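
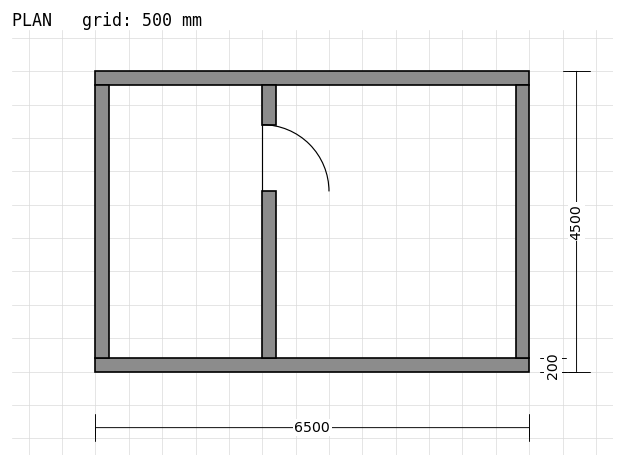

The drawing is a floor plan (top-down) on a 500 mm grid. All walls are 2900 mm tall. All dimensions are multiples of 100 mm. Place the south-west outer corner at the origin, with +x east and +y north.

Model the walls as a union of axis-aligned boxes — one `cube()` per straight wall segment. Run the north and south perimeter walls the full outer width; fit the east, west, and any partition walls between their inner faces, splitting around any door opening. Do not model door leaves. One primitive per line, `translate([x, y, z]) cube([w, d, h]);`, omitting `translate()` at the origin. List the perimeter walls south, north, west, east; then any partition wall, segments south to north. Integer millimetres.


cube([6500, 200, 2900]);
translate([0, 4300, 0]) cube([6500, 200, 2900]);
translate([0, 200, 0]) cube([200, 4100, 2900]);
translate([6300, 200, 0]) cube([200, 4100, 2900]);
translate([2500, 200, 0]) cube([200, 2500, 2900]);
translate([2500, 3700, 0]) cube([200, 600, 2900]);


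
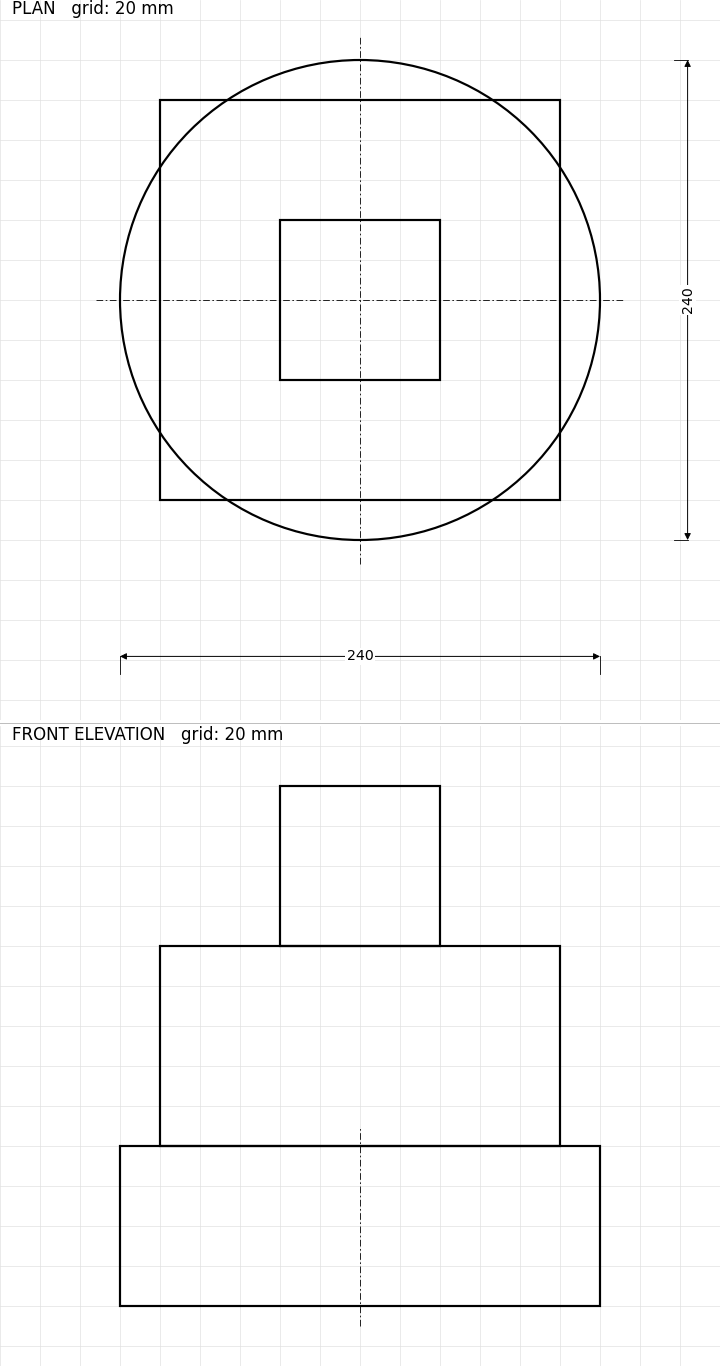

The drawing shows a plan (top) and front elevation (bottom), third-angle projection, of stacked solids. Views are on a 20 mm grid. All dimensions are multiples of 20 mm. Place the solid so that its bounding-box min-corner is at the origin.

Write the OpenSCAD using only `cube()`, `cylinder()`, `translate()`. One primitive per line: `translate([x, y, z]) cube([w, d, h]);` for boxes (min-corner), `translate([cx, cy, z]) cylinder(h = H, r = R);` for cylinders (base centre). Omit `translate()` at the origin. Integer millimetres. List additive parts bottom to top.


translate([120, 120, 0]) cylinder(h = 80, r = 120);
translate([20, 20, 80]) cube([200, 200, 100]);
translate([80, 80, 180]) cube([80, 80, 80]);


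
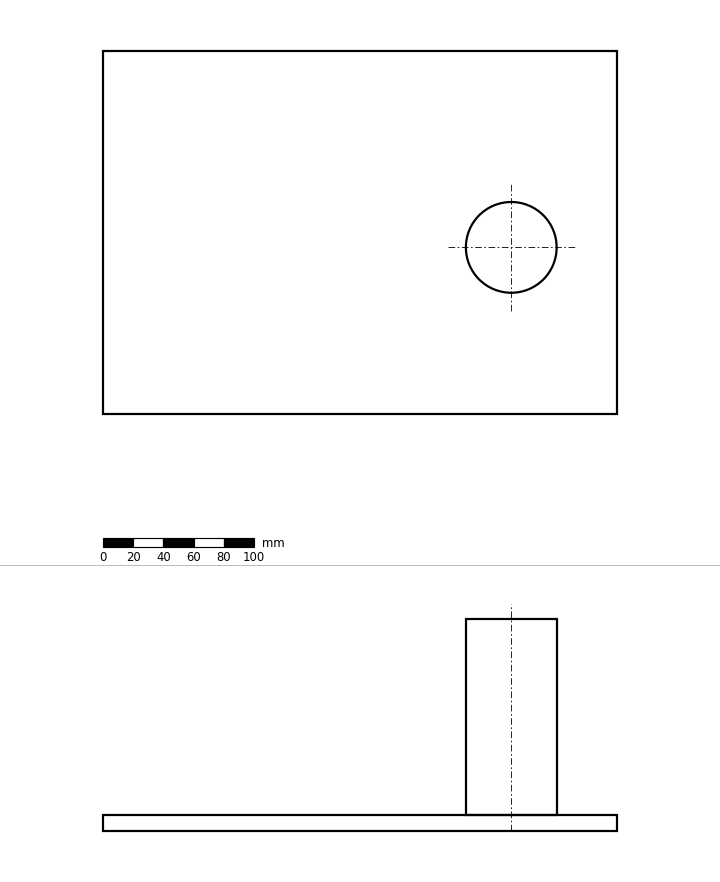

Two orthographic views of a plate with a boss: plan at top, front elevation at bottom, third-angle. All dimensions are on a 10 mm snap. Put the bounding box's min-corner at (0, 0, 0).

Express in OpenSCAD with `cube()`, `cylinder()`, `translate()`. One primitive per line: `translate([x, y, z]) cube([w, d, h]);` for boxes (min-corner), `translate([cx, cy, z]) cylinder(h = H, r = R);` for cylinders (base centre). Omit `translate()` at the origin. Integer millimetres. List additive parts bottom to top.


cube([340, 240, 10]);
translate([270, 110, 10]) cylinder(h = 130, r = 30);


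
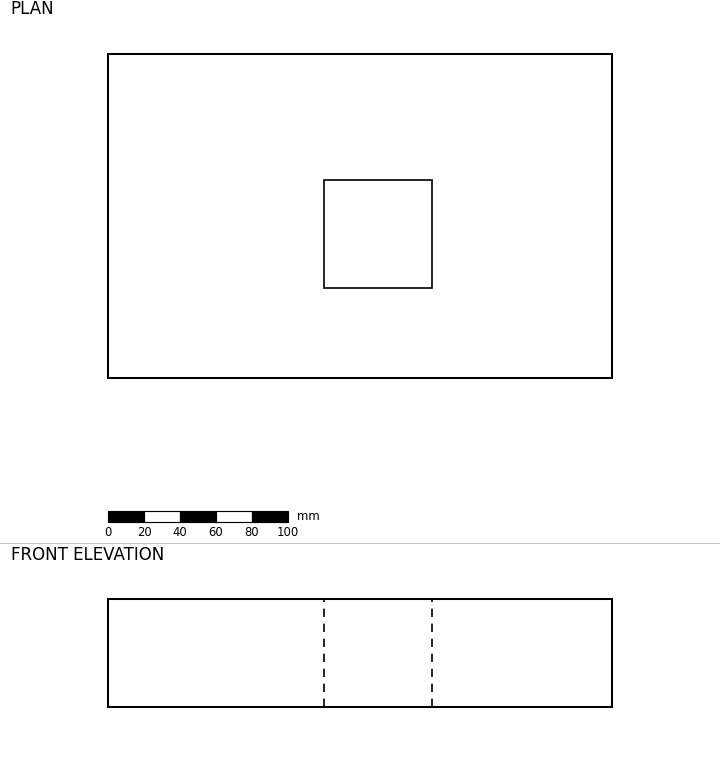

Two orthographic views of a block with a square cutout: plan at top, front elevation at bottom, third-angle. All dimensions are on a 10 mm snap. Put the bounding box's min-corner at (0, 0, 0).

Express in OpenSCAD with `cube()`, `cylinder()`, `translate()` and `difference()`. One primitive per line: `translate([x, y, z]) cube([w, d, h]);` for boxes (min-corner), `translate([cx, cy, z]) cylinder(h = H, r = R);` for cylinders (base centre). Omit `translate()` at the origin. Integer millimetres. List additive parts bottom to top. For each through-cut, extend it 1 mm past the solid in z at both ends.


difference() {
  cube([280, 180, 60]);
  translate([120, 50, -1]) cube([60, 60, 62]);
}


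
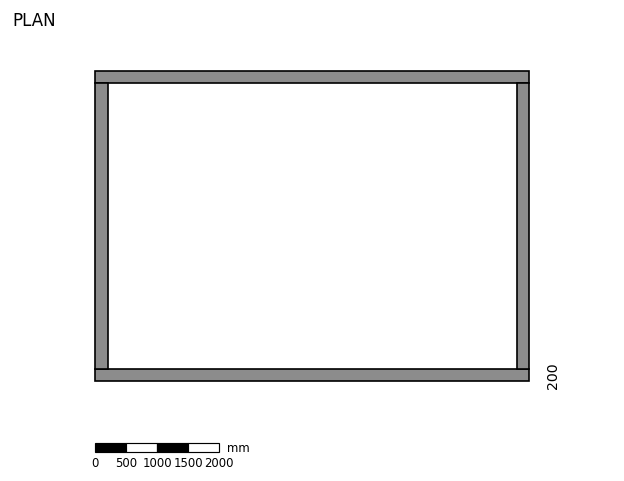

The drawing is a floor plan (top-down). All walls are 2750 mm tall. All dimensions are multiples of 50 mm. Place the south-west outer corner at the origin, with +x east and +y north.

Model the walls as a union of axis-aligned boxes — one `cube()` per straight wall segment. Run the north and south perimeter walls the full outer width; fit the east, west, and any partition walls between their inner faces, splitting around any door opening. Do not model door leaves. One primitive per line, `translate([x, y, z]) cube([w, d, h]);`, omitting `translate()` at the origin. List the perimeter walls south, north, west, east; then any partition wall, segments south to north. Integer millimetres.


cube([7000, 200, 2750]);
translate([0, 4800, 0]) cube([7000, 200, 2750]);
translate([0, 200, 0]) cube([200, 4600, 2750]);
translate([6800, 200, 0]) cube([200, 4600, 2750]);


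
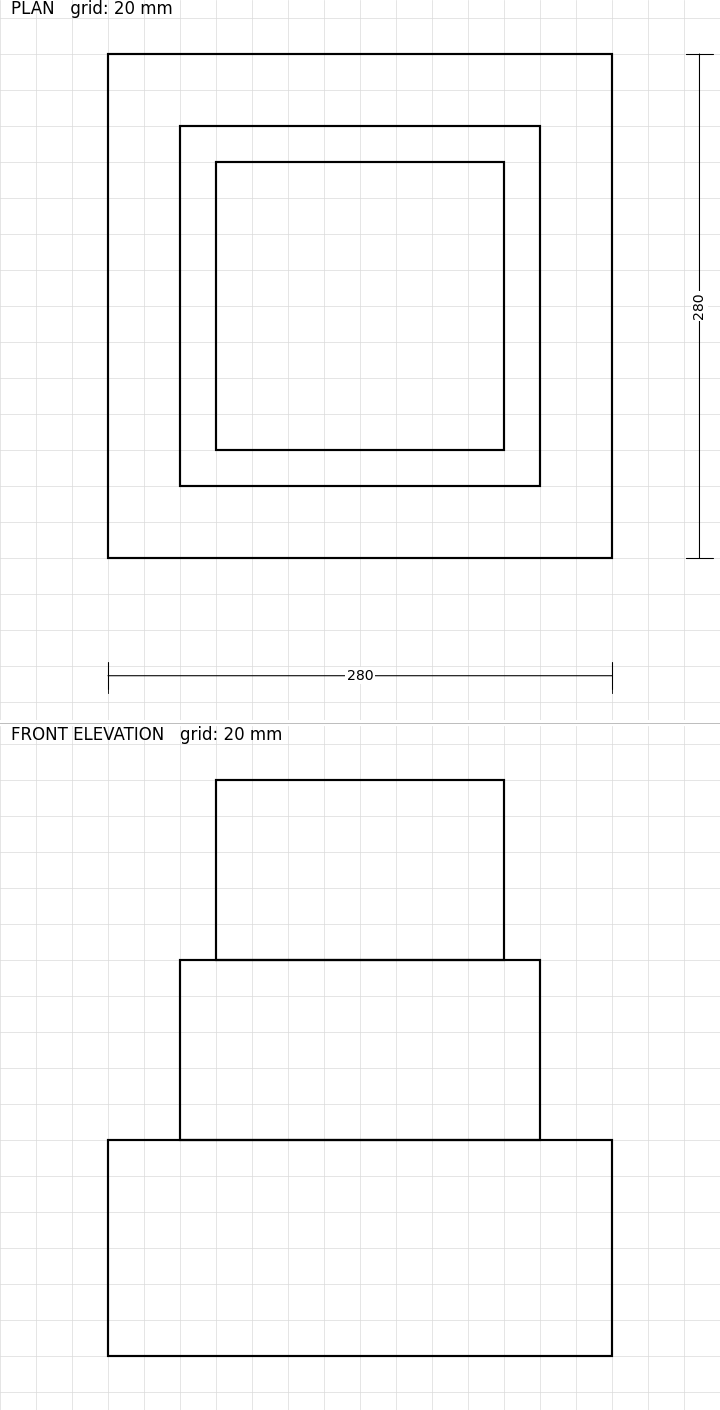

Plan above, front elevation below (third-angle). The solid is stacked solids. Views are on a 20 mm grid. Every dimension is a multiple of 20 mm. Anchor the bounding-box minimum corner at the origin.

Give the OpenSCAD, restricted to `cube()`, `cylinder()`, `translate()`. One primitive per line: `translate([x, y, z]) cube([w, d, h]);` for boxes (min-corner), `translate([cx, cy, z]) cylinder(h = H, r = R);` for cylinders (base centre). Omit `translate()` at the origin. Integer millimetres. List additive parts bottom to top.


cube([280, 280, 120]);
translate([40, 40, 120]) cube([200, 200, 100]);
translate([60, 60, 220]) cube([160, 160, 100]);


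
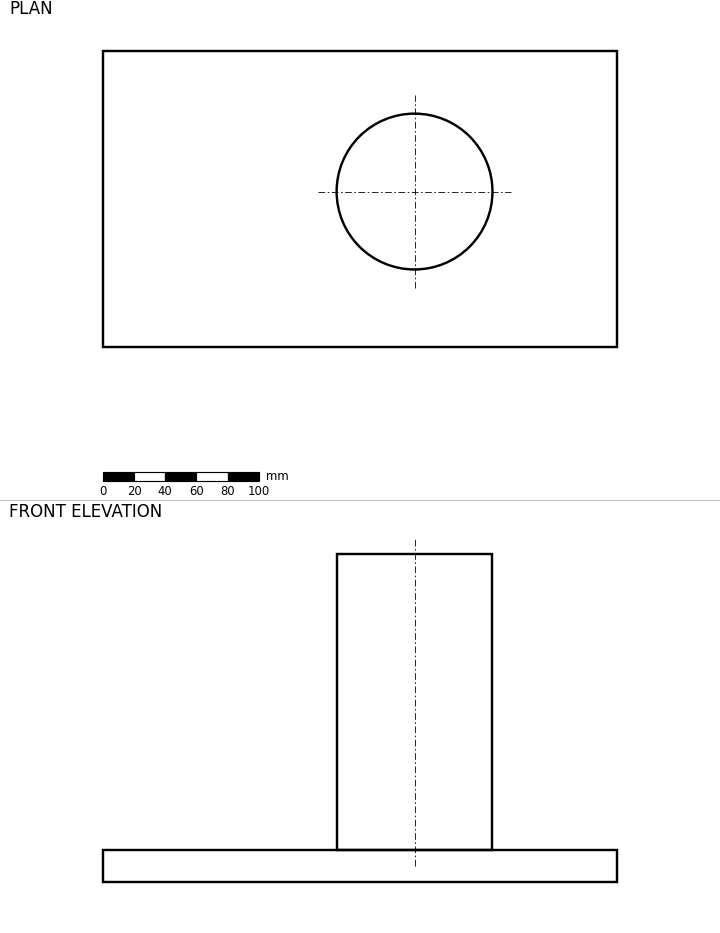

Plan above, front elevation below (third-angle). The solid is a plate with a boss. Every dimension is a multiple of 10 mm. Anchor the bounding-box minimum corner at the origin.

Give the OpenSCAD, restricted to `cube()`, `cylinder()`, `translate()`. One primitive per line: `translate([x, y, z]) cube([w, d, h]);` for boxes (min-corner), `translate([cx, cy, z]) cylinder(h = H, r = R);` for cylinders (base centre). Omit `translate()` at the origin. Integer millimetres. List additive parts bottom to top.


cube([330, 190, 20]);
translate([200, 100, 20]) cylinder(h = 190, r = 50);


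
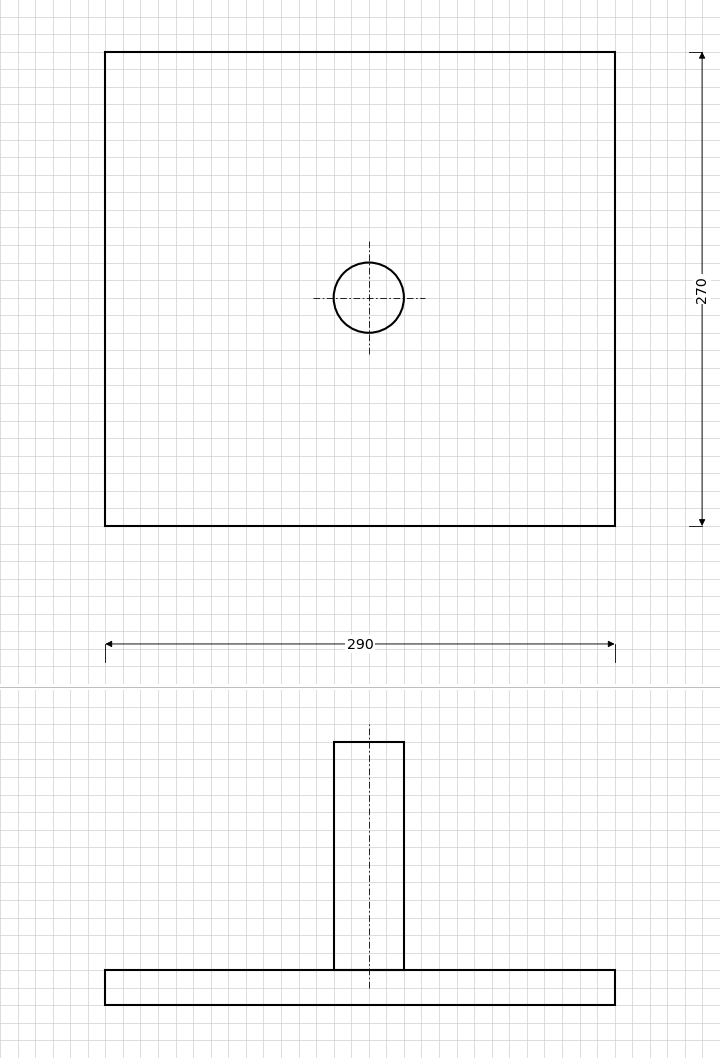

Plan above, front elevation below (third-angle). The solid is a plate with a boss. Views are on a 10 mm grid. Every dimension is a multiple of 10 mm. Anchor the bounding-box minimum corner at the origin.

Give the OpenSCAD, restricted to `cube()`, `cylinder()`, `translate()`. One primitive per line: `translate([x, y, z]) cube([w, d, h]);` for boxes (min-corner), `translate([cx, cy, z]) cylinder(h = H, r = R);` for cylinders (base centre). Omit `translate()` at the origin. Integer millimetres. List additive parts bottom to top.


cube([290, 270, 20]);
translate([150, 130, 20]) cylinder(h = 130, r = 20);


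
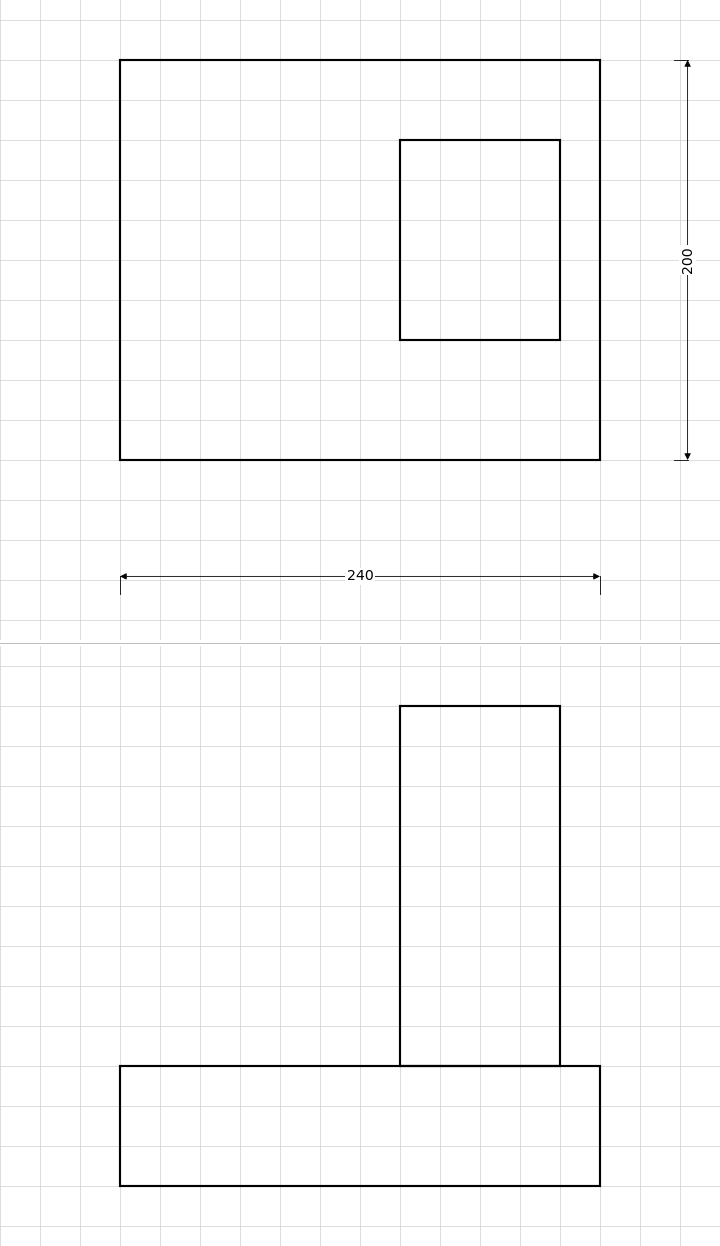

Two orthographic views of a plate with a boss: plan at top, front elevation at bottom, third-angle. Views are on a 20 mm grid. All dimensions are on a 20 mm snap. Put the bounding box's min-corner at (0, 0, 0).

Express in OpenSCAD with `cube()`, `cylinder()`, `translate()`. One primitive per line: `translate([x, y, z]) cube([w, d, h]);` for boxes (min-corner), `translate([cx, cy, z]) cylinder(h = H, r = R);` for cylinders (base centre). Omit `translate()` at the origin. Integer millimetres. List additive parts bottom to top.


cube([240, 200, 60]);
translate([140, 60, 60]) cube([80, 100, 180]);


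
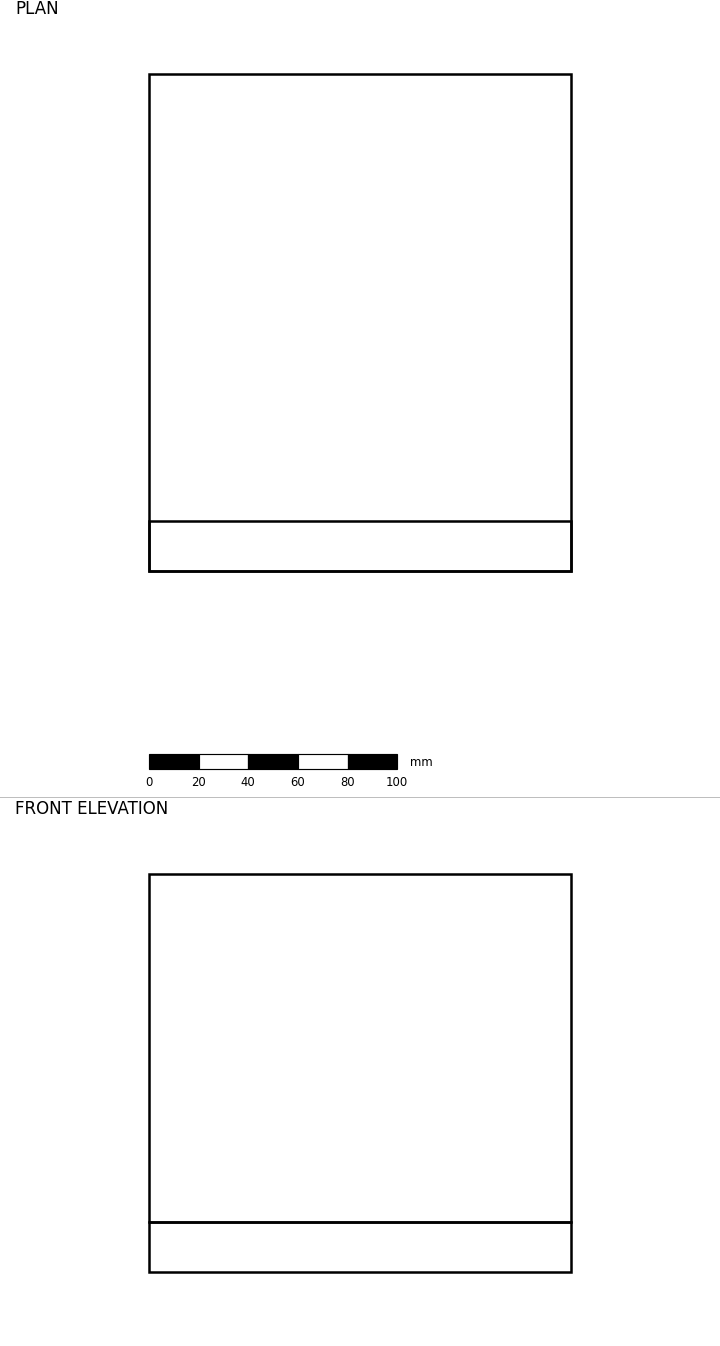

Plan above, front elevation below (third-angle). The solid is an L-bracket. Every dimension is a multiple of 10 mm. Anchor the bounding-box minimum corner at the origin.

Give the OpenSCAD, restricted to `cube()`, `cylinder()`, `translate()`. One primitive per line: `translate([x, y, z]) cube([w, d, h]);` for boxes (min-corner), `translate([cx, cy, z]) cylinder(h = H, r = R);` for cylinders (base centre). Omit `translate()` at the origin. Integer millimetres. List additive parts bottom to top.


cube([170, 200, 20]);
translate([0, 0, 20]) cube([170, 20, 140]);


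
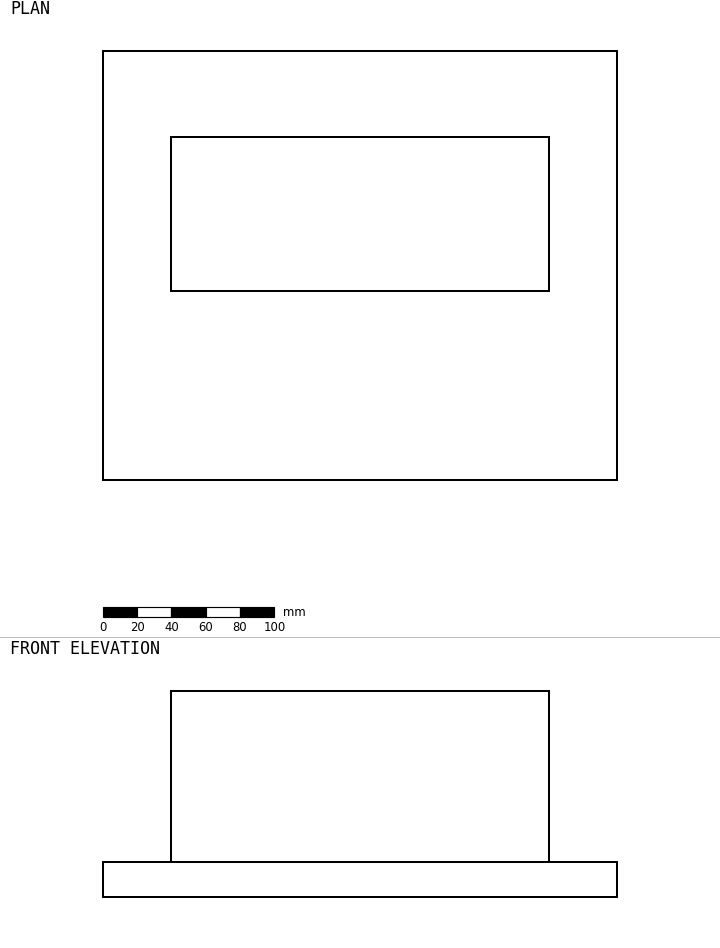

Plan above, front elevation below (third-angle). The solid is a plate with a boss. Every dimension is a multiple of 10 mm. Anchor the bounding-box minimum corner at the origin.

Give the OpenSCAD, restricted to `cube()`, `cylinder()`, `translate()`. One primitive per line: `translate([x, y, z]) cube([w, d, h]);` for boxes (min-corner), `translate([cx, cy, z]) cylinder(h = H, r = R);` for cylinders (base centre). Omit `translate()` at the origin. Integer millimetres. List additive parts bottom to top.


cube([300, 250, 20]);
translate([40, 110, 20]) cube([220, 90, 100]);


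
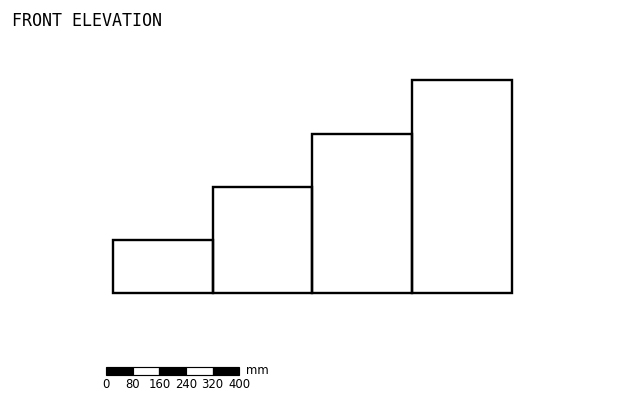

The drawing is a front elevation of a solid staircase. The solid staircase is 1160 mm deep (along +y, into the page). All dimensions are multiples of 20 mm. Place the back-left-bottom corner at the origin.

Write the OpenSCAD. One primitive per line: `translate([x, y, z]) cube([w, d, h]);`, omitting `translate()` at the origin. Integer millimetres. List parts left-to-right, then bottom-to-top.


cube([300, 1160, 160]);
translate([300, 0, 0]) cube([300, 1160, 320]);
translate([600, 0, 0]) cube([300, 1160, 480]);
translate([900, 0, 0]) cube([300, 1160, 640]);


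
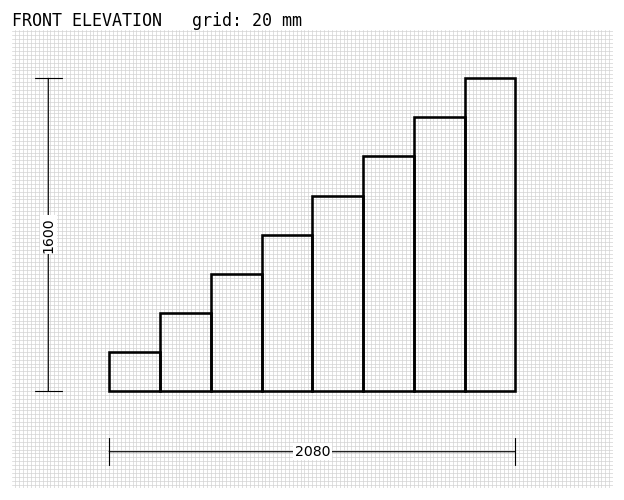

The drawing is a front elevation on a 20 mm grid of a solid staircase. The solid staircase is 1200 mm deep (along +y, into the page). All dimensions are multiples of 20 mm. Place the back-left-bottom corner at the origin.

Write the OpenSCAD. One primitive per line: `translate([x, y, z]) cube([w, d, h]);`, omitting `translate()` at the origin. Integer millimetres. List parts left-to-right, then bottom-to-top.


cube([260, 1200, 200]);
translate([260, 0, 0]) cube([260, 1200, 400]);
translate([520, 0, 0]) cube([260, 1200, 600]);
translate([780, 0, 0]) cube([260, 1200, 800]);
translate([1040, 0, 0]) cube([260, 1200, 1000]);
translate([1300, 0, 0]) cube([260, 1200, 1200]);
translate([1560, 0, 0]) cube([260, 1200, 1400]);
translate([1820, 0, 0]) cube([260, 1200, 1600]);


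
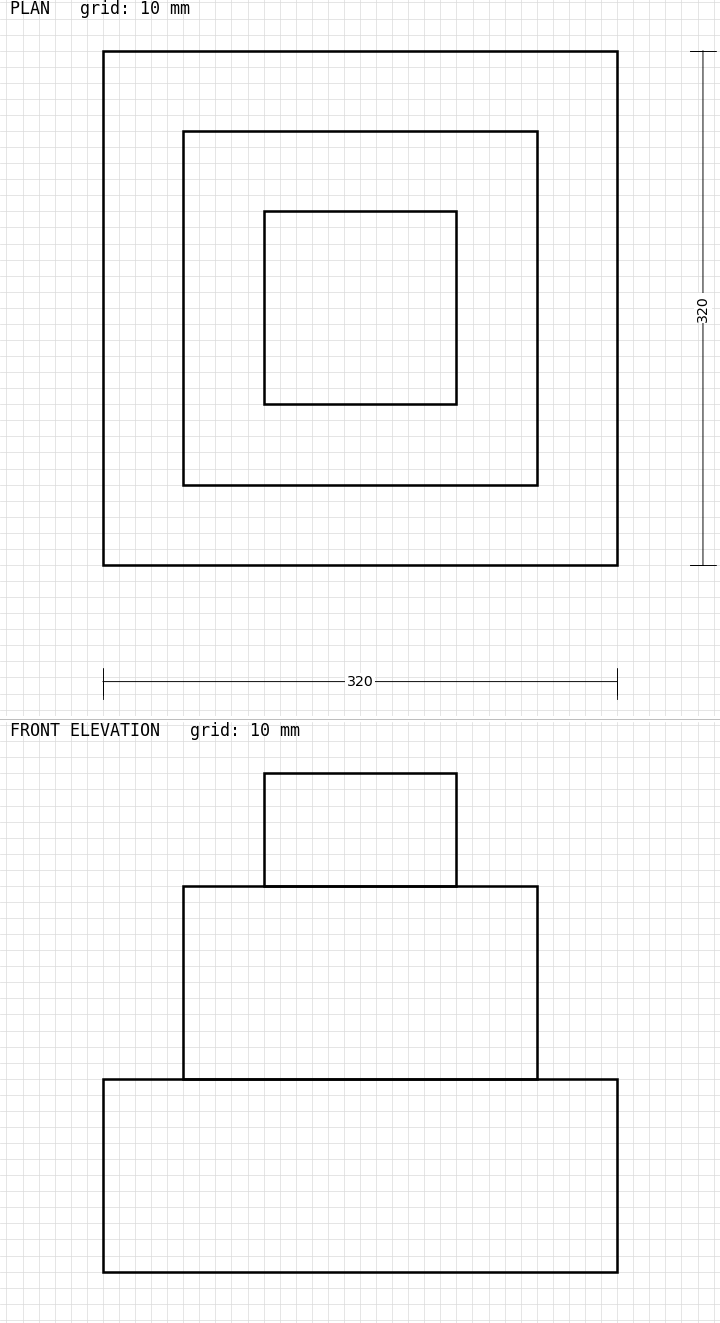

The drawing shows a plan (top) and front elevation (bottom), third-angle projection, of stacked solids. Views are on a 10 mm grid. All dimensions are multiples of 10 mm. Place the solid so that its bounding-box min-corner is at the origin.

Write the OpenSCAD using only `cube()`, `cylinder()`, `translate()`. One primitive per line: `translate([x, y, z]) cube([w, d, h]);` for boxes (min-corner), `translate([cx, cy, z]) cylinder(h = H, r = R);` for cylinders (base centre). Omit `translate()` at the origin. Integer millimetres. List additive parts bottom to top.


cube([320, 320, 120]);
translate([50, 50, 120]) cube([220, 220, 120]);
translate([100, 100, 240]) cube([120, 120, 70]);


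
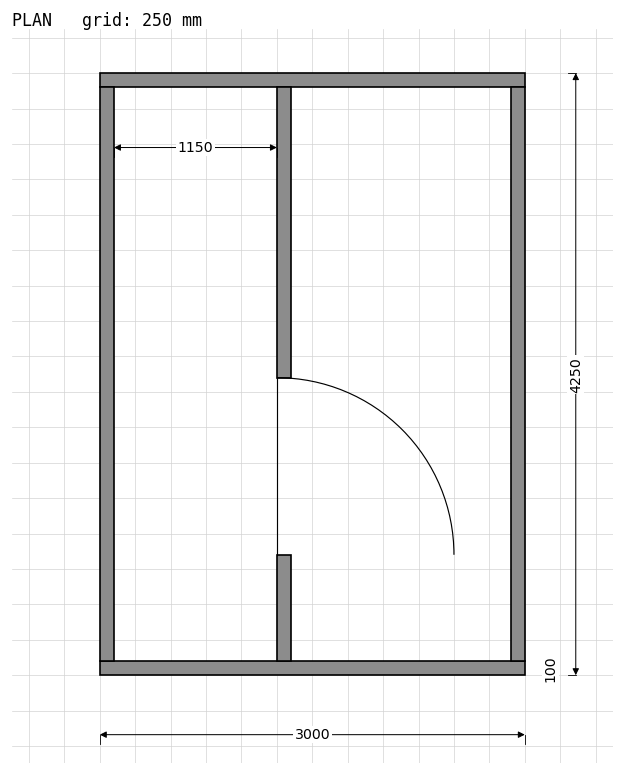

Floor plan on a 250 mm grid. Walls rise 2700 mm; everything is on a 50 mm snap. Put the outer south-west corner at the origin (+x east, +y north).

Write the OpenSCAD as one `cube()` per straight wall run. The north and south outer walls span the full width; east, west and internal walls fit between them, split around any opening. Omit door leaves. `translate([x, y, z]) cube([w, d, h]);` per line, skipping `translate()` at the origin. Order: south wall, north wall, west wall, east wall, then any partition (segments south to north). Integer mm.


cube([3000, 100, 2700]);
translate([0, 4150, 0]) cube([3000, 100, 2700]);
translate([0, 100, 0]) cube([100, 4050, 2700]);
translate([2900, 100, 0]) cube([100, 4050, 2700]);
translate([1250, 100, 0]) cube([100, 750, 2700]);
translate([1250, 2100, 0]) cube([100, 2050, 2700]);


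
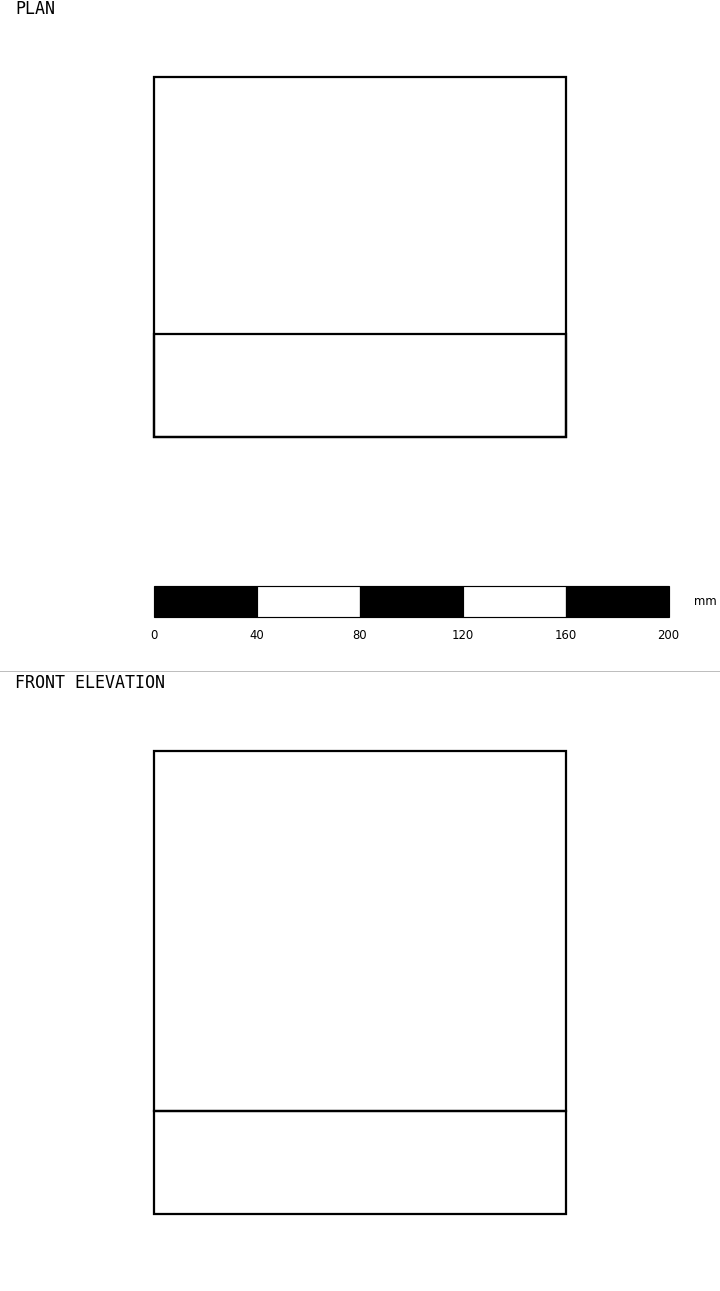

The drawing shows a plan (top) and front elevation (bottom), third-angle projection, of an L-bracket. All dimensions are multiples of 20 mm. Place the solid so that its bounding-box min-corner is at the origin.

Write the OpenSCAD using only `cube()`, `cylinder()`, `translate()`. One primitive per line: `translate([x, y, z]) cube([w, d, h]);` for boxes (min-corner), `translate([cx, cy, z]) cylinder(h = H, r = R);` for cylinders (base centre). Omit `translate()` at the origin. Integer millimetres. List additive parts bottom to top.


cube([160, 140, 40]);
translate([0, 0, 40]) cube([160, 40, 140]);


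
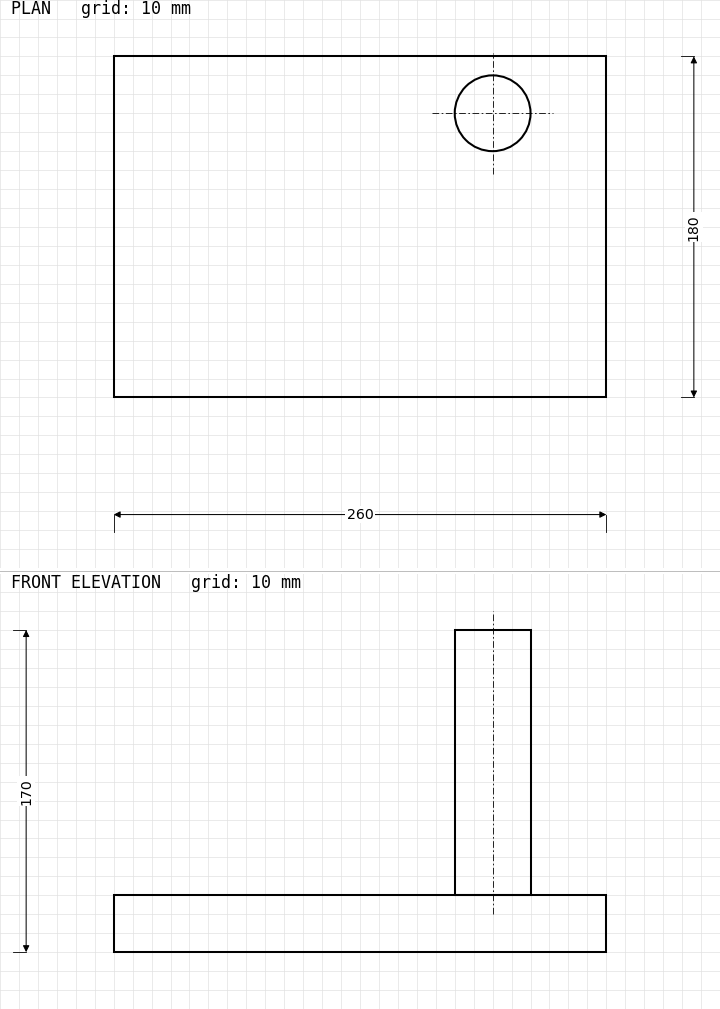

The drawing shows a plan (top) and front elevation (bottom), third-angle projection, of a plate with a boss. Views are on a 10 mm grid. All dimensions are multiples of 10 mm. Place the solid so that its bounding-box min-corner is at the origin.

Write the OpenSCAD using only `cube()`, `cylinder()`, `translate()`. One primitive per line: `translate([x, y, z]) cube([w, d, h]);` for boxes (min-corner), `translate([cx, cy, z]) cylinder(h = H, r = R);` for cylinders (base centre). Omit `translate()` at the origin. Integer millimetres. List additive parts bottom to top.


cube([260, 180, 30]);
translate([200, 150, 30]) cylinder(h = 140, r = 20);


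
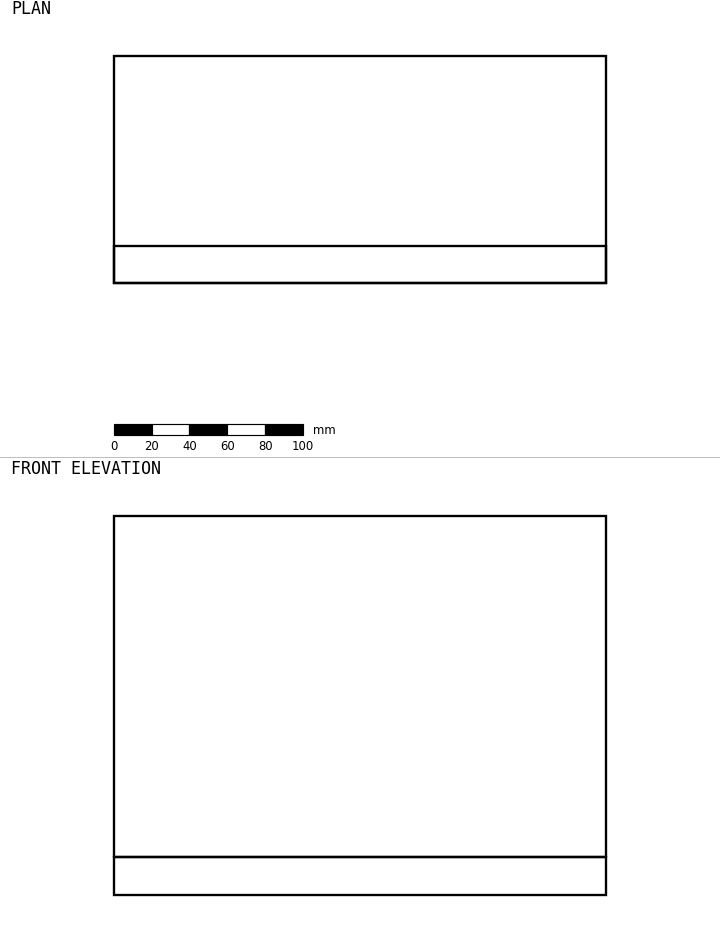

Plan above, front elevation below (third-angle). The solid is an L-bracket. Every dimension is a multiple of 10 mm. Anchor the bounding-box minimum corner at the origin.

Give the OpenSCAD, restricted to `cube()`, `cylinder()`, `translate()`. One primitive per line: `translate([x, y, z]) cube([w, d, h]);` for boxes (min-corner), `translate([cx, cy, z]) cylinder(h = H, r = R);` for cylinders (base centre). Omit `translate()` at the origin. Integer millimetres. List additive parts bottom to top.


cube([260, 120, 20]);
translate([0, 0, 20]) cube([260, 20, 180]);


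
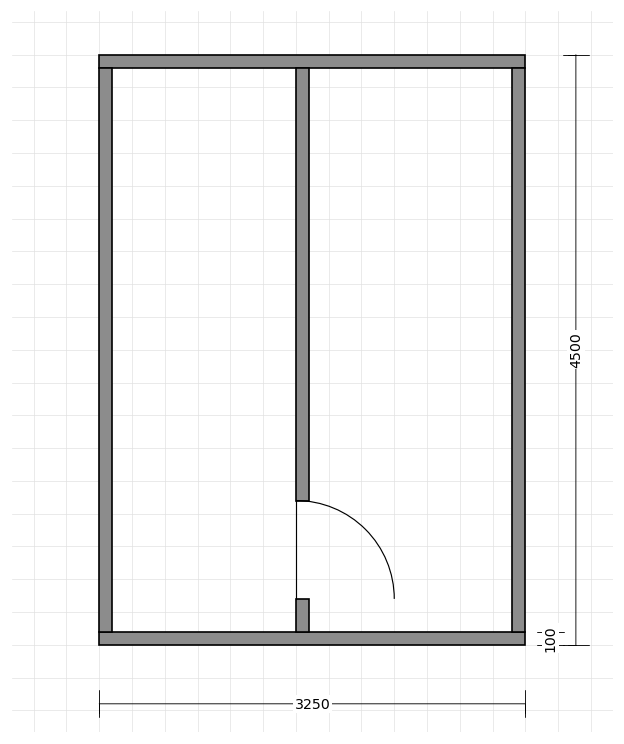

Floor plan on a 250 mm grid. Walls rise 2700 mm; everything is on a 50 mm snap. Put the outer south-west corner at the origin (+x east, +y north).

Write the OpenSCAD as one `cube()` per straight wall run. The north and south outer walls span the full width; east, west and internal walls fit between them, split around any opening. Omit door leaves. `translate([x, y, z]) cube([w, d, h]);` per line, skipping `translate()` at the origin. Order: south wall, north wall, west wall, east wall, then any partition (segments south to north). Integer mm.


cube([3250, 100, 2700]);
translate([0, 4400, 0]) cube([3250, 100, 2700]);
translate([0, 100, 0]) cube([100, 4300, 2700]);
translate([3150, 100, 0]) cube([100, 4300, 2700]);
translate([1500, 100, 0]) cube([100, 250, 2700]);
translate([1500, 1100, 0]) cube([100, 3300, 2700]);


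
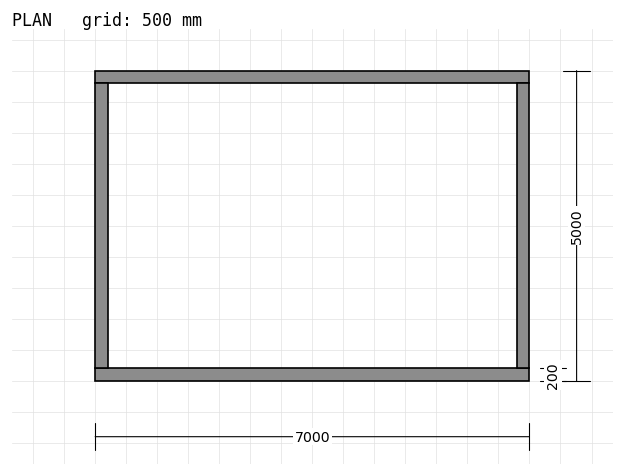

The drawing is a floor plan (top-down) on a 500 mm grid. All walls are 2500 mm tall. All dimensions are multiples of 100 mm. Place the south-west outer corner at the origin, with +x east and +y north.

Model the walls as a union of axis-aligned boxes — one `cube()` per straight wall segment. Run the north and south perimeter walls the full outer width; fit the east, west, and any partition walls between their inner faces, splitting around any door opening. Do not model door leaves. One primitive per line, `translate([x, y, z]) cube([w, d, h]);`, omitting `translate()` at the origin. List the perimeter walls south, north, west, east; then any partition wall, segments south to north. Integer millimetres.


cube([7000, 200, 2500]);
translate([0, 4800, 0]) cube([7000, 200, 2500]);
translate([0, 200, 0]) cube([200, 4600, 2500]);
translate([6800, 200, 0]) cube([200, 4600, 2500]);


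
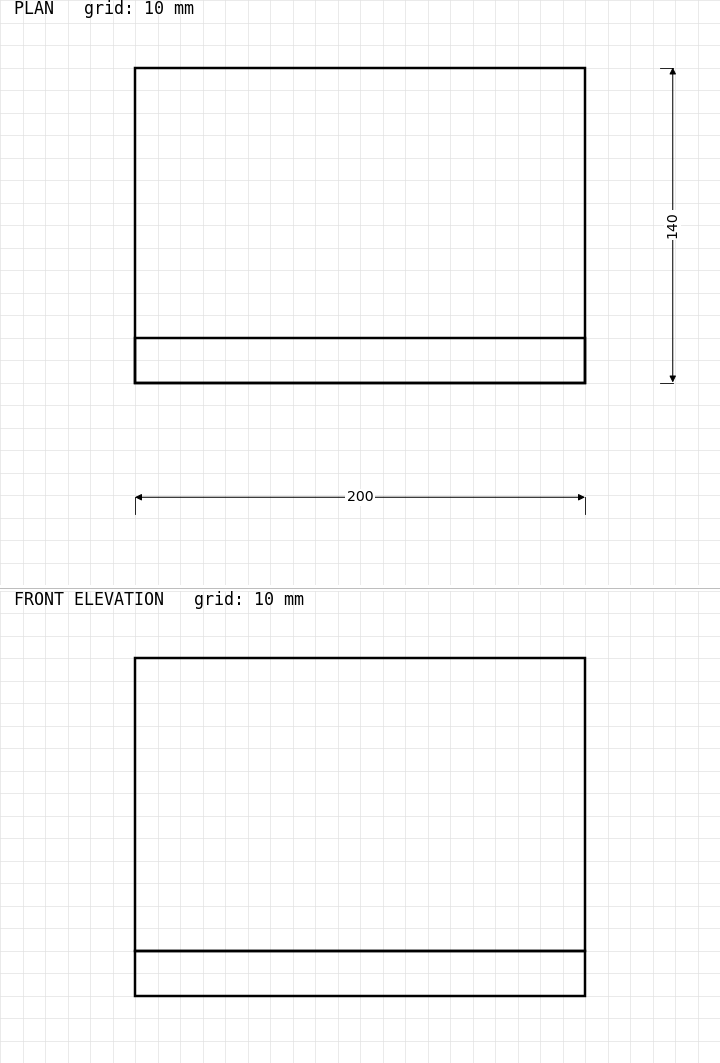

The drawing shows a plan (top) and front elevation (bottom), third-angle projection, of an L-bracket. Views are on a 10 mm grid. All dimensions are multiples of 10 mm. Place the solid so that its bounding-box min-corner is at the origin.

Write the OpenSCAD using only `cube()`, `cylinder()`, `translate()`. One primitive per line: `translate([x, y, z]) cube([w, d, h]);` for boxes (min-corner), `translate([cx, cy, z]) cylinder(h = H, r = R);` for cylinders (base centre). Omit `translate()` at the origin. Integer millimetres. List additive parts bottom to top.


cube([200, 140, 20]);
translate([0, 0, 20]) cube([200, 20, 130]);


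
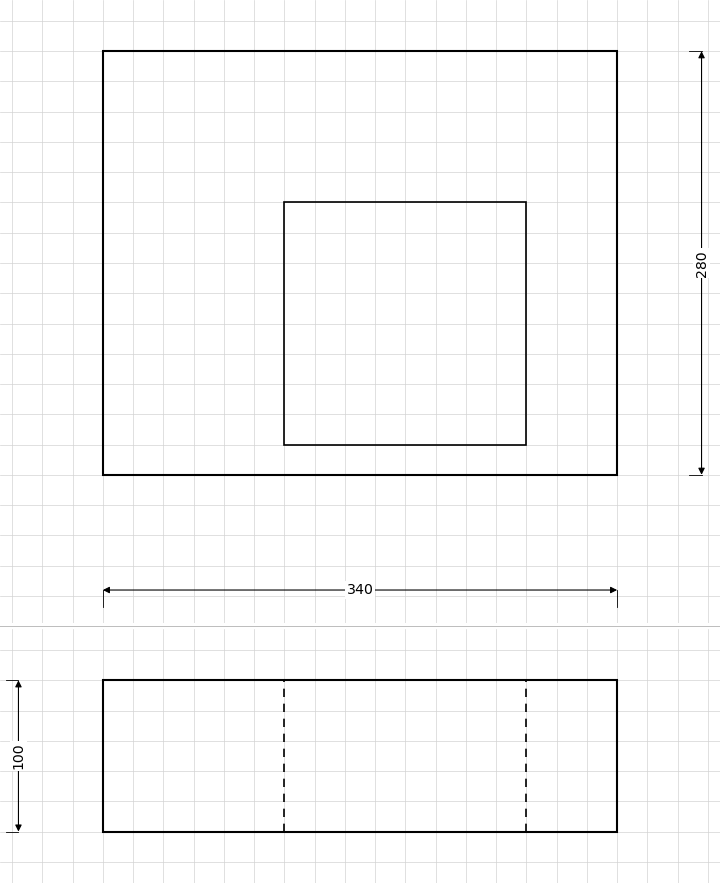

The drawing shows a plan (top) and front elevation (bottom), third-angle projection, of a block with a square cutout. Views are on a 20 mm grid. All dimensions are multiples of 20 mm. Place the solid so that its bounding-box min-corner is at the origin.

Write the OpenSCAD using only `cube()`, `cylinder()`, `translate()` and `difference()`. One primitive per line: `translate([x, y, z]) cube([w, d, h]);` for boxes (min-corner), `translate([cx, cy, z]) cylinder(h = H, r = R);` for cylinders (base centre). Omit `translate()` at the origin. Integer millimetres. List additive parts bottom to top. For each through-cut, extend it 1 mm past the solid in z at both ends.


difference() {
  cube([340, 280, 100]);
  translate([120, 20, -1]) cube([160, 160, 102]);
}


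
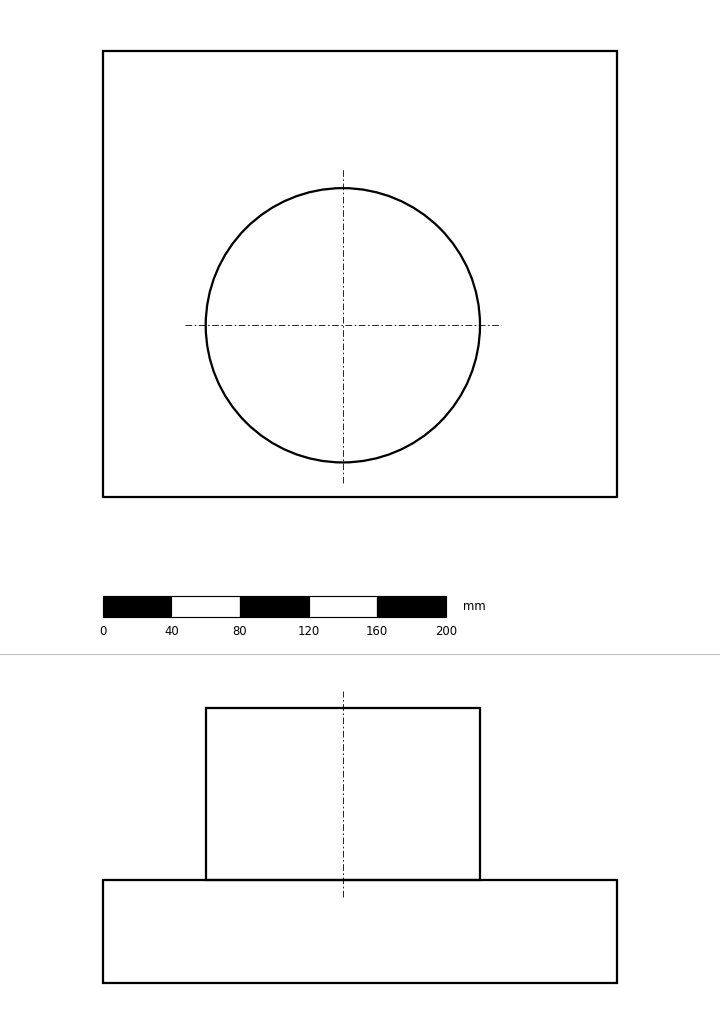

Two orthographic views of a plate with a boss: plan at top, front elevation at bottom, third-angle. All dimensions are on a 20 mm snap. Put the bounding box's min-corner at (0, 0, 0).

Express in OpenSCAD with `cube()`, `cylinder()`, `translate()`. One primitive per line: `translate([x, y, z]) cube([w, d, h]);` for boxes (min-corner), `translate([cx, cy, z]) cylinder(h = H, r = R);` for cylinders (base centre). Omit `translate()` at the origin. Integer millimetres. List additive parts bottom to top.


cube([300, 260, 60]);
translate([140, 100, 60]) cylinder(h = 100, r = 80);


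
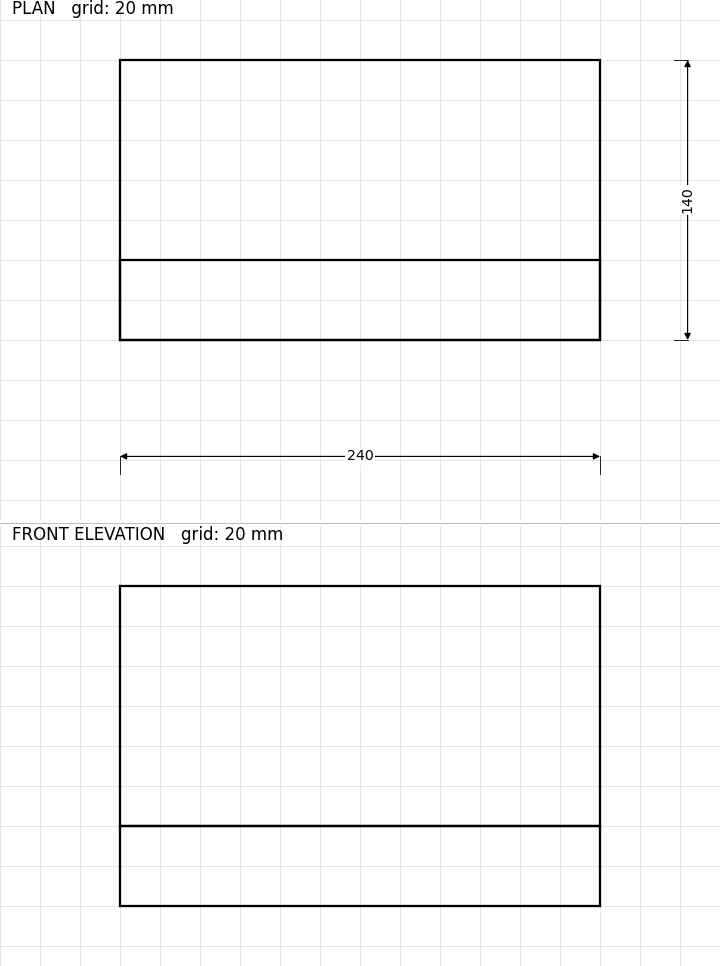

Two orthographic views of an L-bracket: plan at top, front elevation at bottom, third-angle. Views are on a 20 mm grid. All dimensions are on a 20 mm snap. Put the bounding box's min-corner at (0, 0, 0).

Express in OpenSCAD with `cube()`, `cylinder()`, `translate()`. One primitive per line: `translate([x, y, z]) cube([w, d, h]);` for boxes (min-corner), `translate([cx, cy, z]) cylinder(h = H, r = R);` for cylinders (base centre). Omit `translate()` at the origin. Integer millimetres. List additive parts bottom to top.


cube([240, 140, 40]);
translate([0, 0, 40]) cube([240, 40, 120]);


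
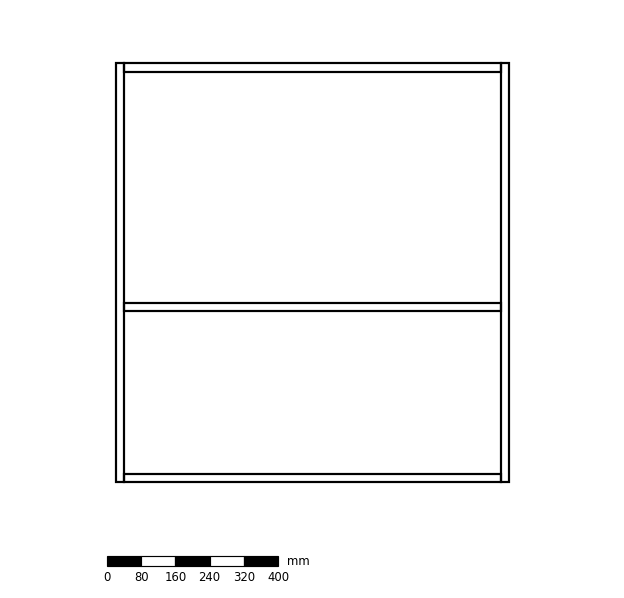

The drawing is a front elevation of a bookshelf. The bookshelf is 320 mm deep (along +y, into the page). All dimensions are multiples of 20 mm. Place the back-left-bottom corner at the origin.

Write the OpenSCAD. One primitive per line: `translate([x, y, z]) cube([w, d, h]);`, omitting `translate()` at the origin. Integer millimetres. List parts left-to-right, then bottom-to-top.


cube([20, 320, 980]);
translate([20, 0, 0]) cube([880, 320, 20]);
translate([20, 0, 400]) cube([880, 320, 20]);
translate([20, 0, 960]) cube([880, 320, 20]);
translate([900, 0, 0]) cube([20, 320, 980]);


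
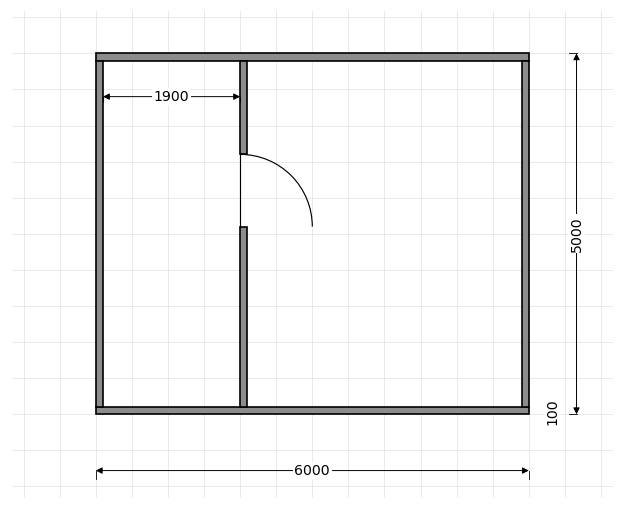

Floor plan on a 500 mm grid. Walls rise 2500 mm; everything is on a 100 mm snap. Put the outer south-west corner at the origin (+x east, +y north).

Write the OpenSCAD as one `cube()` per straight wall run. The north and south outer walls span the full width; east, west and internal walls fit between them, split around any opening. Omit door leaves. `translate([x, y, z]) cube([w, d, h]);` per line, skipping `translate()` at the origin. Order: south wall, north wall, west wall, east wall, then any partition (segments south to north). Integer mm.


cube([6000, 100, 2500]);
translate([0, 4900, 0]) cube([6000, 100, 2500]);
translate([0, 100, 0]) cube([100, 4800, 2500]);
translate([5900, 100, 0]) cube([100, 4800, 2500]);
translate([2000, 100, 0]) cube([100, 2500, 2500]);
translate([2000, 3600, 0]) cube([100, 1300, 2500]);


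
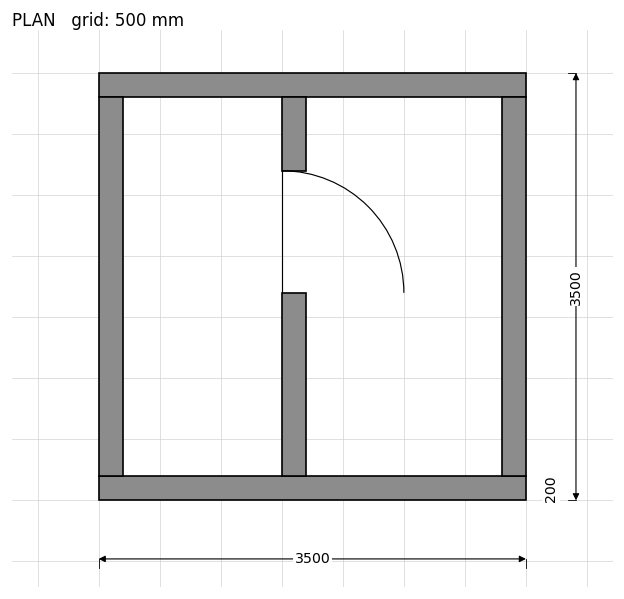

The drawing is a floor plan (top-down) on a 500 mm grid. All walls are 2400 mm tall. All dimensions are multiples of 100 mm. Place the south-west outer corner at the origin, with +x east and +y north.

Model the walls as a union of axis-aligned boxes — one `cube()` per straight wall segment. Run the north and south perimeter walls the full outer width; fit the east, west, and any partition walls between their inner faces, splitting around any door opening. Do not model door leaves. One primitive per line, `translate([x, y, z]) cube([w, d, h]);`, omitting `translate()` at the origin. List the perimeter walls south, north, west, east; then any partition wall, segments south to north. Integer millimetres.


cube([3500, 200, 2400]);
translate([0, 3300, 0]) cube([3500, 200, 2400]);
translate([0, 200, 0]) cube([200, 3100, 2400]);
translate([3300, 200, 0]) cube([200, 3100, 2400]);
translate([1500, 200, 0]) cube([200, 1500, 2400]);
translate([1500, 2700, 0]) cube([200, 600, 2400]);


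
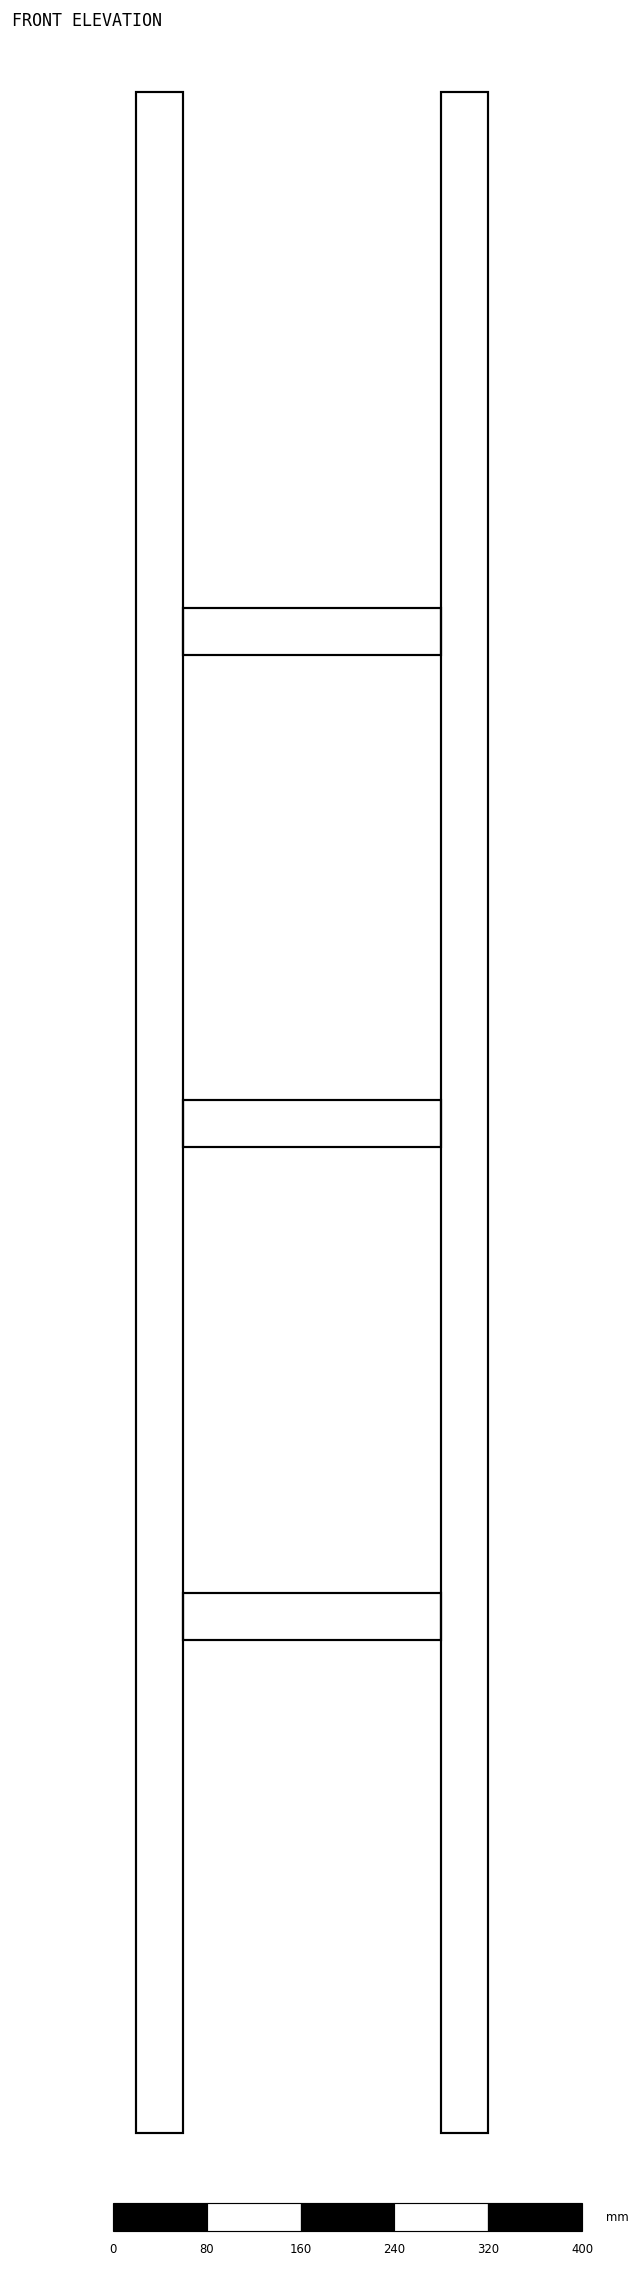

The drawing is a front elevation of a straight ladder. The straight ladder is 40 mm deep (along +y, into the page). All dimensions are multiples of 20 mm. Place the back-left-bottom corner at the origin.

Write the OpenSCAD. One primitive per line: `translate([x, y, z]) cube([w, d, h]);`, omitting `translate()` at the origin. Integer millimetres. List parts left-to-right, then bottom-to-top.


cube([40, 40, 1740]);
translate([40, 0, 420]) cube([220, 40, 40]);
translate([40, 0, 840]) cube([220, 40, 40]);
translate([40, 0, 1260]) cube([220, 40, 40]);
translate([260, 0, 0]) cube([40, 40, 1740]);


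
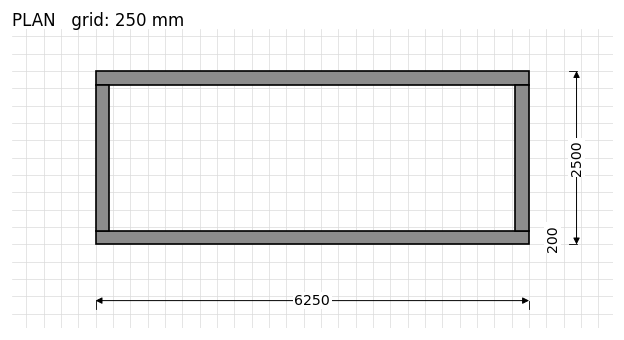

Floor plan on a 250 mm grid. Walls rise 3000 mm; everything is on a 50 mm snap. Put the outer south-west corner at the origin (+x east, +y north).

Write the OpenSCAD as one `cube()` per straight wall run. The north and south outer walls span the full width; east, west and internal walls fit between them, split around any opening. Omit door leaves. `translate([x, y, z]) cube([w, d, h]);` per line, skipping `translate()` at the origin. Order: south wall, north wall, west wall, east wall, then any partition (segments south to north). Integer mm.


cube([6250, 200, 3000]);
translate([0, 2300, 0]) cube([6250, 200, 3000]);
translate([0, 200, 0]) cube([200, 2100, 3000]);
translate([6050, 200, 0]) cube([200, 2100, 3000]);


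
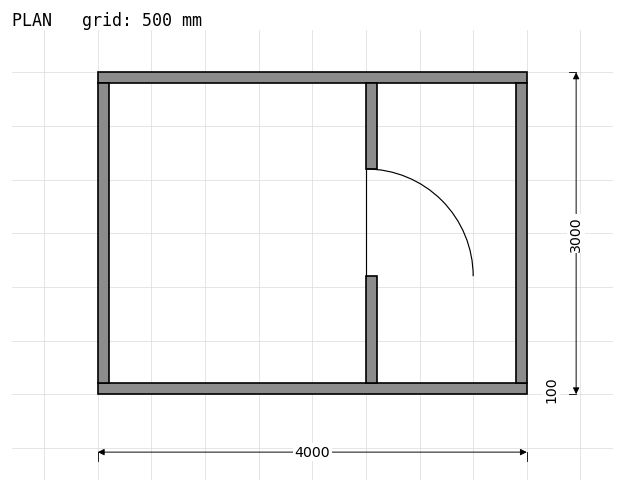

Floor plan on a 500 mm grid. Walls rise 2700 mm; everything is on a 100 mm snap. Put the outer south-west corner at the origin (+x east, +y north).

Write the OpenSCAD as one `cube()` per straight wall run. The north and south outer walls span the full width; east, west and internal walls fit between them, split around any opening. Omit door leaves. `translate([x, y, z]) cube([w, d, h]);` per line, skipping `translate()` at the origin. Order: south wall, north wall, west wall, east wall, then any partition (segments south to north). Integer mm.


cube([4000, 100, 2700]);
translate([0, 2900, 0]) cube([4000, 100, 2700]);
translate([0, 100, 0]) cube([100, 2800, 2700]);
translate([3900, 100, 0]) cube([100, 2800, 2700]);
translate([2500, 100, 0]) cube([100, 1000, 2700]);
translate([2500, 2100, 0]) cube([100, 800, 2700]);


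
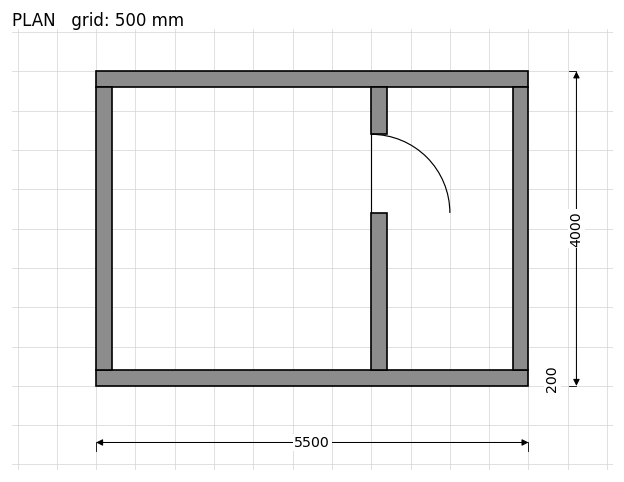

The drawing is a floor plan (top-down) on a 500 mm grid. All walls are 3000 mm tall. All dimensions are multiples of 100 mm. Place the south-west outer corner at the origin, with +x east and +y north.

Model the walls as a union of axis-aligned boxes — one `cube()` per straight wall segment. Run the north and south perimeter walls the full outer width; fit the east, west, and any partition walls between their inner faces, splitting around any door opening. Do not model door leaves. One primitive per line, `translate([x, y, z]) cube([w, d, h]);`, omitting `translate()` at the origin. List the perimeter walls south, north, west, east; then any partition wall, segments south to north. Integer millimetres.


cube([5500, 200, 3000]);
translate([0, 3800, 0]) cube([5500, 200, 3000]);
translate([0, 200, 0]) cube([200, 3600, 3000]);
translate([5300, 200, 0]) cube([200, 3600, 3000]);
translate([3500, 200, 0]) cube([200, 2000, 3000]);
translate([3500, 3200, 0]) cube([200, 600, 3000]);


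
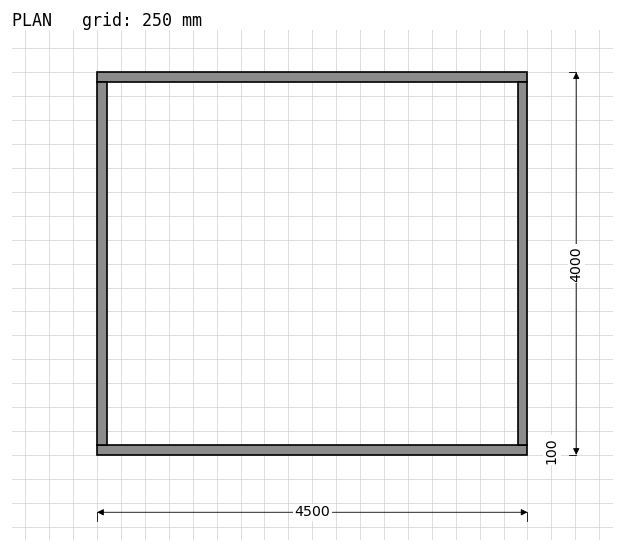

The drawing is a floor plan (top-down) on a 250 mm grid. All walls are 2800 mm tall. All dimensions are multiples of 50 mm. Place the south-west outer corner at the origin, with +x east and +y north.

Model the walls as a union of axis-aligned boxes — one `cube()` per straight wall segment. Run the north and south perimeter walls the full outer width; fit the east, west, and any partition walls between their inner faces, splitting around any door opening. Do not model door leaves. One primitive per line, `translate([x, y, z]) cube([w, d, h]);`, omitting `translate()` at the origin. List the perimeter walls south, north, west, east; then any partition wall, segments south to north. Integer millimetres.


cube([4500, 100, 2800]);
translate([0, 3900, 0]) cube([4500, 100, 2800]);
translate([0, 100, 0]) cube([100, 3800, 2800]);
translate([4400, 100, 0]) cube([100, 3800, 2800]);


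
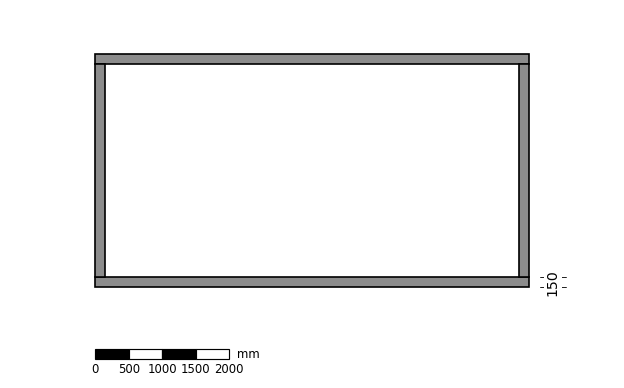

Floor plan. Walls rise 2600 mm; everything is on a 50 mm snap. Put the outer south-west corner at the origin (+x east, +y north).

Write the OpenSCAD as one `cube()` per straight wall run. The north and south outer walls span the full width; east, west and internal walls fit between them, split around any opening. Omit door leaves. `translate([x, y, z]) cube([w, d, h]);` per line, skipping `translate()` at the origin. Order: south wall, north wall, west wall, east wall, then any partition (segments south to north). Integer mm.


cube([6500, 150, 2600]);
translate([0, 3350, 0]) cube([6500, 150, 2600]);
translate([0, 150, 0]) cube([150, 3200, 2600]);
translate([6350, 150, 0]) cube([150, 3200, 2600]);


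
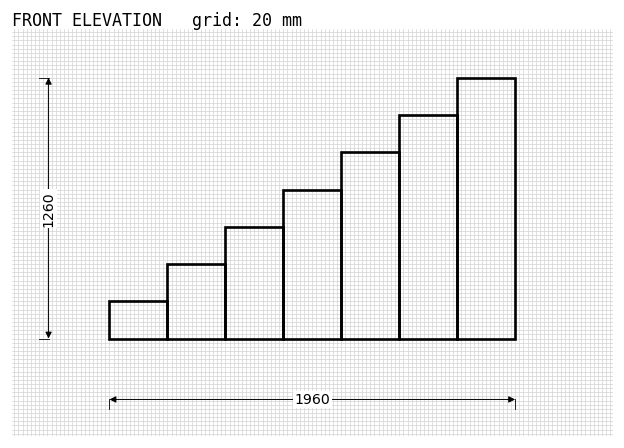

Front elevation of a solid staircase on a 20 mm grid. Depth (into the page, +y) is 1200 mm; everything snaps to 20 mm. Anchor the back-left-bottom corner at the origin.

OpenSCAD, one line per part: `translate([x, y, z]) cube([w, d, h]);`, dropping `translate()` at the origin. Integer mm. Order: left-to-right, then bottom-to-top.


cube([280, 1200, 180]);
translate([280, 0, 0]) cube([280, 1200, 360]);
translate([560, 0, 0]) cube([280, 1200, 540]);
translate([840, 0, 0]) cube([280, 1200, 720]);
translate([1120, 0, 0]) cube([280, 1200, 900]);
translate([1400, 0, 0]) cube([280, 1200, 1080]);
translate([1680, 0, 0]) cube([280, 1200, 1260]);


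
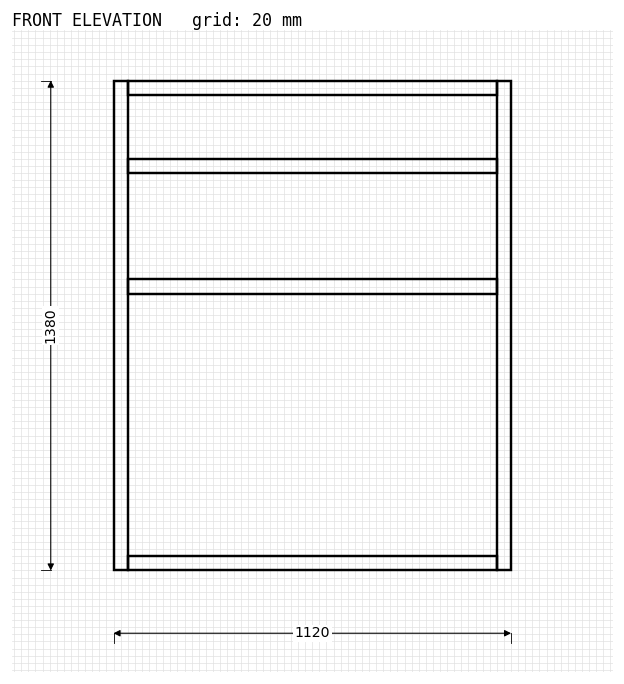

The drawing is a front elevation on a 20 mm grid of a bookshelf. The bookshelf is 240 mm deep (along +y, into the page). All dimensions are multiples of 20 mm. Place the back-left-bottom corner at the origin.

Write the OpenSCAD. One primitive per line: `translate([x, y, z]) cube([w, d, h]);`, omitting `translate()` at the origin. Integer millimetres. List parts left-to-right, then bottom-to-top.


cube([40, 240, 1380]);
translate([40, 0, 0]) cube([1040, 240, 40]);
translate([40, 0, 780]) cube([1040, 240, 40]);
translate([40, 0, 1120]) cube([1040, 240, 40]);
translate([40, 0, 1340]) cube([1040, 240, 40]);
translate([1080, 0, 0]) cube([40, 240, 1380]);


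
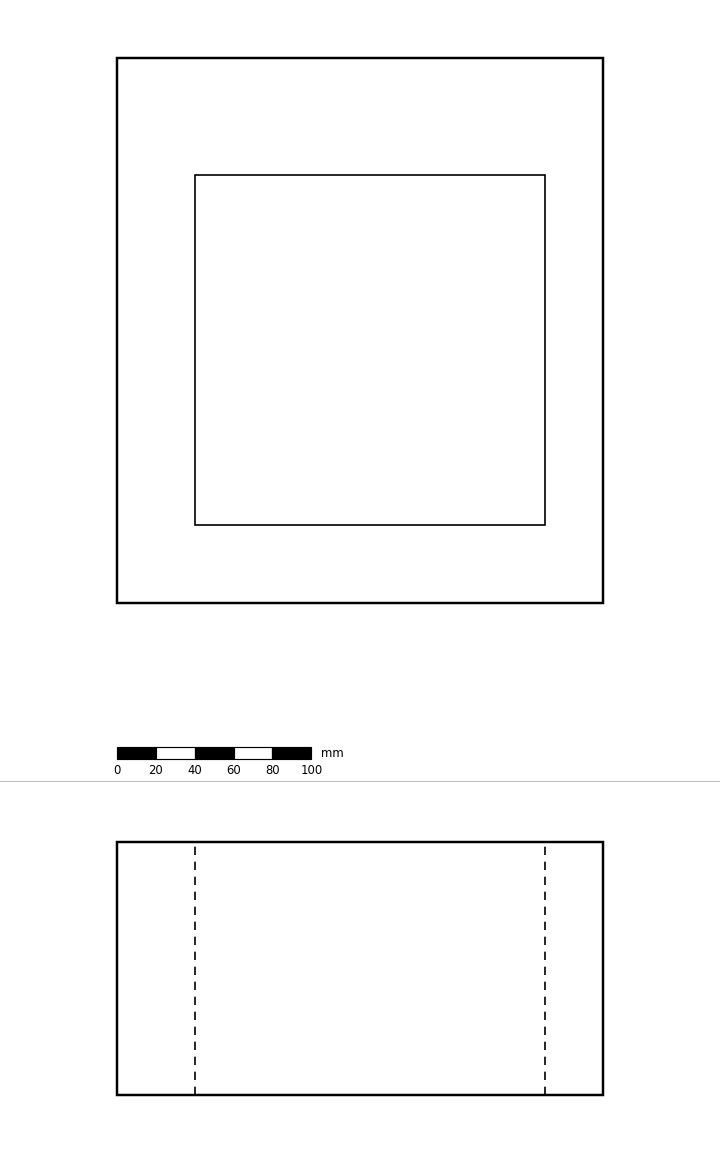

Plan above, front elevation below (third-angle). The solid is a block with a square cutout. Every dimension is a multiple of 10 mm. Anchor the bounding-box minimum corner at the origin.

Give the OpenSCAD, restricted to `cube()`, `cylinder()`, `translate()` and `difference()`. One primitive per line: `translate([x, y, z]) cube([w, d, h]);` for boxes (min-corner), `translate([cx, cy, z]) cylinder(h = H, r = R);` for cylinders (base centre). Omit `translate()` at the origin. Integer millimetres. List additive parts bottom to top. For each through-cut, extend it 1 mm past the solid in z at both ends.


difference() {
  cube([250, 280, 130]);
  translate([40, 40, -1]) cube([180, 180, 132]);
}


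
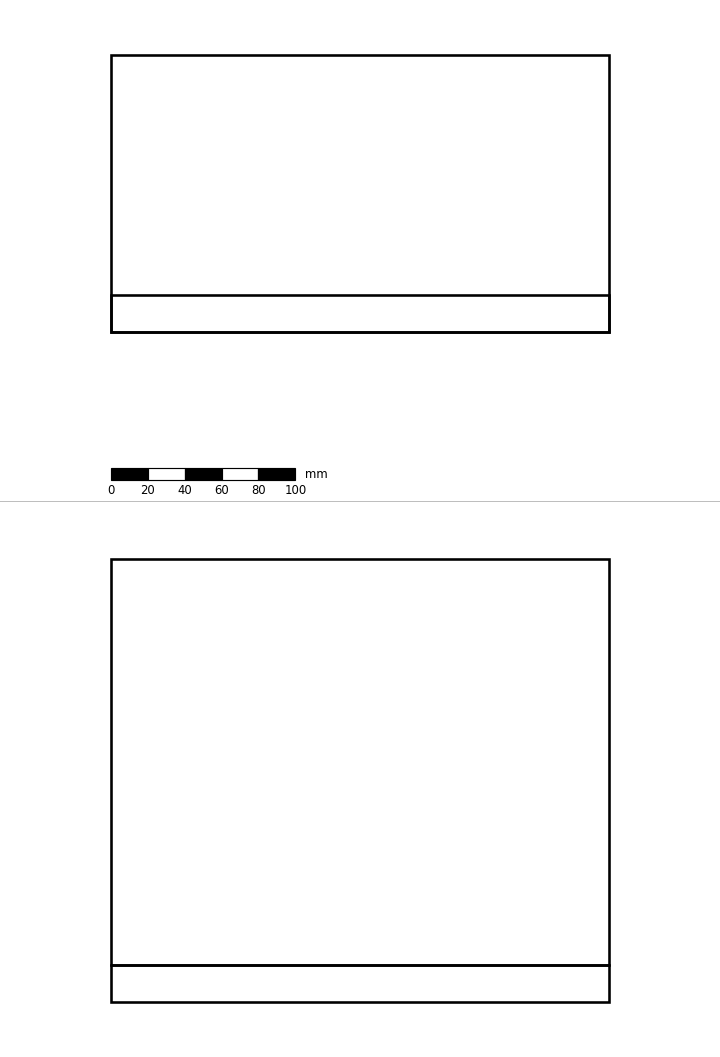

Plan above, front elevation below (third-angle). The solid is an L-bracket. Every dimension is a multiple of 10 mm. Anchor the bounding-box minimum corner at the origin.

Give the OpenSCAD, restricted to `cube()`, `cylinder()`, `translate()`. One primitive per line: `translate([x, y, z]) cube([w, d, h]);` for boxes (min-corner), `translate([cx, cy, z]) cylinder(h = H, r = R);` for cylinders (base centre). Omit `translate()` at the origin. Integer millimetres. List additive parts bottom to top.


cube([270, 150, 20]);
translate([0, 0, 20]) cube([270, 20, 220]);
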